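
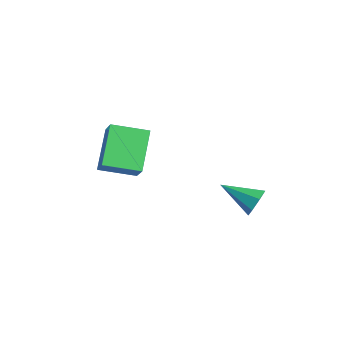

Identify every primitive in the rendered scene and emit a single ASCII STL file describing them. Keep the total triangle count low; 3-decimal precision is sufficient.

solid 
facet normal -0.642 0.467 0.608
outer loop
vertex -3.408 0.322 2.27
vertex -2.831 1.534 1.948
vertex -4.141 0.441 1.405
endloop
endfacet
facet normal -0.418 -0.878 0.234
outer loop
vertex -3.049 -0.354 0.372
vertex -3.408 0.322 2.27
vertex -4.141 0.441 1.405
endloop
endfacet
facet normal -0.642 0.467 0.608
outer loop
vertex -4.141 0.441 1.405
vertex -2.831 1.534 1.948
vertex -3.564 1.652 1.083
endloop
endfacet
facet normal -0.642 0.104 -0.759
outer loop
vertex -3.564 1.652 1.083
vertex -3.049 -0.354 0.372
vertex -4.141 0.441 1.405
endloop
endfacet
facet normal 0.642 -0.104 0.759
outer loop
vertex -3.408 0.322 2.27
vertex -1.739 0.739 0.915
vertex -2.831 1.534 1.948
endloop
endfacet
facet normal -0.417 -0.878 0.234
outer loop
vertex -2.316 -0.472 1.237
vertex -3.408 0.322 2.27
vertex -3.049 -0.354 0.372
endloop
endfacet
facet normal 0.642 -0.104 0.759
outer loop
vertex -2.316 -0.472 1.237
vertex -1.739 0.739 0.915
vertex -3.408 0.322 2.27
endloop
endfacet
facet normal 0.418 0.878 -0.234
outer loop
vertex -2.831 1.534 1.948
vertex -1.739 0.739 0.915
vertex -3.564 1.652 1.083
endloop
endfacet
facet normal -0.642 0.104 -0.759
outer loop
vertex -2.472 0.858 0.05
vertex -3.049 -0.354 0.372
vertex -3.564 1.652 1.083
endloop
endfacet
facet normal 0.418 0.878 -0.233
outer loop
vertex -3.564 1.652 1.083
vertex -1.739 0.739 0.915
vertex -2.472 0.858 0.05
endloop
endfacet
facet normal 0.642 -0.467 -0.608
outer loop
vertex -2.472 0.858 0.05
vertex -2.316 -0.472 1.237
vertex -3.049 -0.354 0.372
endloop
endfacet
facet normal 0.642 -0.467 -0.608
outer loop
vertex -1.739 0.739 0.915
vertex -2.316 -0.472 1.237
vertex -2.472 0.858 0.05
endloop
endfacet
facet normal 0.678 0.637 -0.366
outer loop
vertex 1.373 3.539 0.885
vertex 1.042 3.622 0.416
vertex 1.038 3.914 0.917
endloop
endfacet
facet normal 0.054 -0.037 0.998
outer loop
vertex 1.373 3.539 0.885
vertex 1.038 3.914 0.917
vertex 0.098 2.738 0.924
endloop
endfacet
facet normal 0.679 0.637 -0.366
outer loop
vertex 1.038 3.914 0.917
vertex 1.042 3.622 0.416
vertex 0.707 4.069 0.572
endloop
endfacet
facet normal -0.542 0.438 0.717
outer loop
vertex 1.038 3.914 0.917
vertex 0.707 4.069 0.572
vertex 0.098 2.738 0.924
endloop
endfacet
facet normal 0.679 0.637 -0.366
outer loop
vertex 0.707 4.069 0.572
vertex 1.042 3.622 0.416
vertex 0.627 3.888 0.109
endloop
endfacet
facet normal -0.910 0.415 -0.005
outer loop
vertex 0.707 4.069 0.572
vertex 0.627 3.888 0.109
vertex 0.098 2.738 0.924
endloop
endfacet
facet normal 0.679 0.637 -0.365
outer loop
vertex 0.627 3.888 0.109
vertex 1.042 3.622 0.416
vertex 0.86 3.507 -0.123
endloop
endfacet
facet normal -0.773 -0.090 -0.628
outer loop
vertex 0.627 3.888 0.109
vertex 0.86 3.507 -0.123
vertex 0.098 2.738 0.924
endloop
endfacet
facet normal 0.679 0.637 -0.365
outer loop
vertex 0.86 3.507 -0.123
vertex 1.042 3.622 0.416
vertex 1.23 3.212 0.051
endloop
endfacet
facet normal -0.234 -0.695 -0.680
outer loop
vertex 0.86 3.507 -0.123
vertex 1.23 3.212 0.051
vertex 0.098 2.738 0.924
endloop
endfacet
facet normal 0.678 0.637 -0.366
outer loop
vertex 1.23 3.212 0.051
vertex 1.042 3.622 0.416
vertex 1.458 3.227 0.499
endloop
endfacet
facet normal 0.302 -0.946 -0.122
outer loop
vertex 1.23 3.212 0.051
vertex 1.458 3.227 0.499
vertex 0.098 2.738 0.924
endloop
endfacet
facet normal 0.678 0.637 -0.366
outer loop
vertex 1.458 3.227 0.499
vertex 1.042 3.622 0.416
vertex 1.373 3.539 0.885
endloop
endfacet
facet normal 0.430 -0.654 0.623
outer loop
vertex 1.458 3.227 0.499
vertex 1.373 3.539 0.885
vertex 0.098 2.738 0.924
endloop
endfacet

endsolid


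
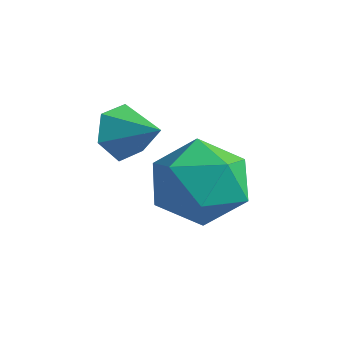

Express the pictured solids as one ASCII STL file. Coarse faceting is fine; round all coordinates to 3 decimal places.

solid 
facet normal -0.968 0.141 -0.210
outer loop
vertex -0.578 3.435 -4.431
vertex -0.837 3.144 -3.432
vertex -0.638 4.174 -3.657
endloop
endfacet
facet normal -0.556 0.579 -0.596
outer loop
vertex -0.578 3.435 -4.431
vertex -0.638 4.174 -3.657
vertex 0.162 4.209 -4.37
endloop
endfacet
facet normal -0.107 0.179 -0.978
outer loop
vertex -0.578 3.435 -4.431
vertex 0.162 4.209 -4.37
vertex 0.457 3.201 -4.587
endloop
endfacet
facet normal -0.239 -0.506 -0.829
outer loop
vertex -0.578 3.435 -4.431
vertex 0.457 3.201 -4.587
vertex -0.16 2.543 -4.007
endloop
endfacet
facet normal -0.771 -0.530 -0.354
outer loop
vertex -0.578 3.435 -4.431
vertex -0.16 2.543 -4.007
vertex -0.837 3.144 -3.432
endloop
endfacet
facet normal -0.171 0.975 -0.144
outer loop
vertex 0.162 4.209 -4.37
vertex -0.638 4.174 -3.657
vertex 0.36 4.397 -3.333
endloop
endfacet
facet normal -0.836 0.266 0.480
outer loop
vertex -0.638 4.174 -3.657
vertex -0.837 3.144 -3.432
vertex -0.257 3.739 -2.753
endloop
endfacet
facet normal -0.517 -0.819 0.247
outer loop
vertex -0.837 3.144 -3.432
vertex -0.16 2.543 -4.007
vertex 0.038 2.731 -2.97
endloop
endfacet
facet normal 0.344 -0.781 -0.521
outer loop
vertex -0.16 2.543 -4.007
vertex 0.457 3.201 -4.587
vertex 0.838 2.766 -3.683
endloop
endfacet
facet normal 0.557 0.327 -0.763
outer loop
vertex 0.457 3.201 -4.587
vertex 0.162 4.209 -4.37
vertex 1.037 3.796 -3.908
endloop
endfacet
facet normal 0.239 0.506 0.829
outer loop
vertex 0.778 3.505 -2.909
vertex 0.36 4.397 -3.333
vertex -0.257 3.739 -2.753
endloop
endfacet
facet normal 0.107 -0.179 0.978
outer loop
vertex 0.778 3.505 -2.909
vertex -0.257 3.739 -2.753
vertex 0.038 2.731 -2.97
endloop
endfacet
facet normal 0.556 -0.579 0.596
outer loop
vertex 0.778 3.505 -2.909
vertex 0.038 2.731 -2.97
vertex 0.838 2.766 -3.683
endloop
endfacet
facet normal 0.968 -0.141 0.210
outer loop
vertex 0.778 3.505 -2.909
vertex 0.838 2.766 -3.683
vertex 1.037 3.796 -3.908
endloop
endfacet
facet normal 0.771 0.530 0.354
outer loop
vertex 0.778 3.505 -2.909
vertex 1.037 3.796 -3.908
vertex 0.36 4.397 -3.333
endloop
endfacet
facet normal -0.344 0.781 0.521
outer loop
vertex -0.257 3.739 -2.753
vertex 0.36 4.397 -3.333
vertex -0.638 4.174 -3.657
endloop
endfacet
facet normal -0.557 -0.327 0.763
outer loop
vertex 0.038 2.731 -2.97
vertex -0.257 3.739 -2.753
vertex -0.837 3.144 -3.432
endloop
endfacet
facet normal 0.171 -0.975 0.144
outer loop
vertex 0.838 2.766 -3.683
vertex 0.038 2.731 -2.97
vertex -0.16 2.543 -4.007
endloop
endfacet
facet normal 0.836 -0.266 -0.480
outer loop
vertex 1.037 3.796 -3.908
vertex 0.838 2.766 -3.683
vertex 0.457 3.201 -4.587
endloop
endfacet
facet normal 0.517 0.819 -0.247
outer loop
vertex 0.36 4.397 -3.333
vertex 1.037 3.796 -3.908
vertex 0.162 4.209 -4.37
endloop
endfacet
facet normal -0.909 -0.120 -0.398
outer loop
vertex -1.566 2.942 -3.619
vertex -1.848 3.287 -3.079
vertex -1.644 3.637 -3.65
endloop
endfacet
facet normal 0.801 0.063 -0.595
outer loop
vertex -1.566 2.942 -3.619
vertex -1.644 3.637 -3.65
vertex -0.892 3.413 -2.661
endloop
endfacet
facet normal -0.909 -0.120 -0.398
outer loop
vertex -1.644 3.637 -3.65
vertex -1.848 3.287 -3.079
vertex -1.926 3.982 -3.11
endloop
endfacet
facet normal 0.544 0.807 -0.231
outer loop
vertex -1.644 3.637 -3.65
vertex -1.926 3.982 -3.11
vertex -0.892 3.413 -2.661
endloop
endfacet
facet normal -0.910 -0.120 -0.397
outer loop
vertex -1.926 3.982 -3.11
vertex -1.848 3.287 -3.079
vertex -2.129 3.632 -2.539
endloop
endfacet
facet normal 0.198 0.803 0.562
outer loop
vertex -1.926 3.982 -3.11
vertex -2.129 3.632 -2.539
vertex -0.892 3.413 -2.661
endloop
endfacet
facet normal -0.910 -0.120 -0.397
outer loop
vertex -2.129 3.632 -2.539
vertex -1.848 3.287 -3.079
vertex -2.051 2.937 -2.508
endloop
endfacet
facet normal 0.108 0.056 0.993
outer loop
vertex -2.129 3.632 -2.539
vertex -2.051 2.937 -2.508
vertex -0.892 3.413 -2.661
endloop
endfacet
facet normal -0.909 -0.122 -0.398
outer loop
vertex -2.051 2.937 -2.508
vertex -1.848 3.287 -3.079
vertex -1.769 2.592 -3.047
endloop
endfacet
facet normal 0.365 -0.686 0.630
outer loop
vertex -2.051 2.937 -2.508
vertex -1.769 2.592 -3.047
vertex -0.892 3.413 -2.661
endloop
endfacet
facet normal -0.910 -0.122 -0.397
outer loop
vertex -1.769 2.592 -3.047
vertex -1.848 3.287 -3.079
vertex -1.566 2.942 -3.619
endloop
endfacet
facet normal 0.712 -0.683 -0.165
outer loop
vertex -1.769 2.592 -3.047
vertex -1.566 2.942 -3.619
vertex -0.892 3.413 -2.661
endloop
endfacet

endsolid


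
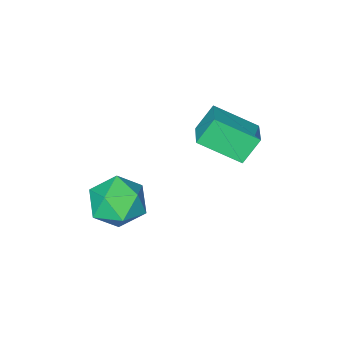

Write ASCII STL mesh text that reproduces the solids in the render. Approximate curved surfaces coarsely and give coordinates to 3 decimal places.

solid 
facet normal -0.564 0.120 0.817
outer loop
vertex 0.082 1.667 1.096
vertex -0.983 2.929 0.176
vertex -0.697 0.719 0.697
endloop
endfacet
facet normal 0.563 -0.668 0.487
outer loop
vertex 0.003 0.571 -0.316
vertex 0.082 1.667 1.096
vertex -0.697 0.719 0.697
endloop
endfacet
facet normal -0.564 0.120 0.817
outer loop
vertex -0.697 0.719 0.697
vertex -0.983 2.929 0.176
vertex -1.762 1.981 -0.223
endloop
endfacet
facet normal -0.603 -0.735 -0.310
outer loop
vertex -1.762 1.981 -0.223
vertex 0.003 0.571 -0.316
vertex -0.697 0.719 0.697
endloop
endfacet
facet normal 0.603 0.735 0.310
outer loop
vertex 0.082 1.667 1.096
vertex -0.283 2.781 -0.837
vertex -0.983 2.929 0.176
endloop
endfacet
facet normal 0.563 -0.668 0.487
outer loop
vertex 0.782 1.519 0.083
vertex 0.082 1.667 1.096
vertex 0.003 0.571 -0.316
endloop
endfacet
facet normal 0.603 0.735 0.310
outer loop
vertex 0.782 1.519 0.083
vertex -0.283 2.781 -0.837
vertex 0.082 1.667 1.096
endloop
endfacet
facet normal -0.563 0.668 -0.487
outer loop
vertex -0.983 2.929 0.176
vertex -0.283 2.781 -0.837
vertex -1.762 1.981 -0.223
endloop
endfacet
facet normal -0.603 -0.735 -0.310
outer loop
vertex -1.062 1.833 -1.236
vertex 0.003 0.571 -0.316
vertex -1.762 1.981 -0.223
endloop
endfacet
facet normal -0.563 0.668 -0.487
outer loop
vertex -1.762 1.981 -0.223
vertex -0.283 2.781 -0.837
vertex -1.062 1.833 -1.236
endloop
endfacet
facet normal 0.564 -0.120 -0.817
outer loop
vertex -1.062 1.833 -1.236
vertex 0.782 1.519 0.083
vertex 0.003 0.571 -0.316
endloop
endfacet
facet normal 0.564 -0.120 -0.817
outer loop
vertex -0.283 2.781 -0.837
vertex 0.782 1.519 0.083
vertex -1.062 1.833 -1.236
endloop
endfacet
facet normal -0.730 -0.511 0.454
outer loop
vertex 1.967 -0.037 -2.918
vertex 2.519 -1.056 -3.179
vertex 2.759 -0.494 -2.16
endloop
endfacet
facet normal -0.645 0.131 0.753
outer loop
vertex 1.967 -0.037 -2.918
vertex 2.759 -0.494 -2.16
vertex 2.747 0.674 -2.373
endloop
endfacet
facet normal -0.741 0.624 0.246
outer loop
vertex 1.967 -0.037 -2.918
vertex 2.747 0.674 -2.373
vertex 2.5 0.835 -3.524
endloop
endfacet
facet normal -0.885 0.287 -0.365
outer loop
vertex 1.967 -0.037 -2.918
vertex 2.5 0.835 -3.524
vertex 2.358 -0.235 -4.022
endloop
endfacet
facet normal -0.878 -0.415 -0.237
outer loop
vertex 1.967 -0.037 -2.918
vertex 2.358 -0.235 -4.022
vertex 2.519 -1.056 -3.179
endloop
endfacet
facet normal 0.029 0.180 0.983
outer loop
vertex 2.747 0.674 -2.373
vertex 2.759 -0.494 -2.16
vertex 3.782 0.095 -2.298
endloop
endfacet
facet normal -0.109 -0.859 0.500
outer loop
vertex 2.759 -0.494 -2.16
vertex 2.519 -1.056 -3.179
vertex 3.64 -0.975 -2.796
endloop
endfacet
facet normal -0.349 -0.704 -0.619
outer loop
vertex 2.519 -1.056 -3.179
vertex 2.358 -0.235 -4.022
vertex 3.393 -0.814 -3.947
endloop
endfacet
facet normal -0.360 0.432 -0.826
outer loop
vertex 2.358 -0.235 -4.022
vertex 2.5 0.835 -3.524
vertex 3.381 0.354 -4.16
endloop
endfacet
facet normal -0.127 0.978 0.164
outer loop
vertex 2.5 0.835 -3.524
vertex 2.747 0.674 -2.373
vertex 3.621 0.916 -3.141
endloop
endfacet
facet normal 0.885 -0.287 0.365
outer loop
vertex 4.173 -0.103 -3.402
vertex 3.782 0.095 -2.298
vertex 3.64 -0.975 -2.796
endloop
endfacet
facet normal 0.741 -0.624 -0.246
outer loop
vertex 4.173 -0.103 -3.402
vertex 3.64 -0.975 -2.796
vertex 3.393 -0.814 -3.947
endloop
endfacet
facet normal 0.645 -0.131 -0.753
outer loop
vertex 4.173 -0.103 -3.402
vertex 3.393 -0.814 -3.947
vertex 3.381 0.354 -4.16
endloop
endfacet
facet normal 0.730 0.511 -0.454
outer loop
vertex 4.173 -0.103 -3.402
vertex 3.381 0.354 -4.16
vertex 3.621 0.916 -3.141
endloop
endfacet
facet normal 0.878 0.415 0.237
outer loop
vertex 4.173 -0.103 -3.402
vertex 3.621 0.916 -3.141
vertex 3.782 0.095 -2.298
endloop
endfacet
facet normal 0.360 -0.432 0.826
outer loop
vertex 3.64 -0.975 -2.796
vertex 3.782 0.095 -2.298
vertex 2.759 -0.494 -2.16
endloop
endfacet
facet normal 0.127 -0.978 -0.164
outer loop
vertex 3.393 -0.814 -3.947
vertex 3.64 -0.975 -2.796
vertex 2.519 -1.056 -3.179
endloop
endfacet
facet normal -0.029 -0.180 -0.983
outer loop
vertex 3.381 0.354 -4.16
vertex 3.393 -0.814 -3.947
vertex 2.358 -0.235 -4.022
endloop
endfacet
facet normal 0.109 0.859 -0.500
outer loop
vertex 3.621 0.916 -3.141
vertex 3.381 0.354 -4.16
vertex 2.5 0.835 -3.524
endloop
endfacet
facet normal 0.349 0.704 0.619
outer loop
vertex 3.782 0.095 -2.298
vertex 3.621 0.916 -3.141
vertex 2.747 0.674 -2.373
endloop
endfacet

endsolid


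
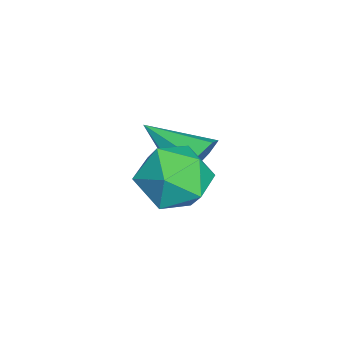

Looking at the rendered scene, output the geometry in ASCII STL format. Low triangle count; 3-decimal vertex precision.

solid 
facet normal -0.357 0.193 0.914
outer loop
vertex 1.664 -2.871 -0.796
vertex 2.335 -3.527 -0.395
vertex 2.586 -2.544 -0.505
endloop
endfacet
facet normal -0.425 0.762 0.489
outer loop
vertex 1.664 -2.871 -0.796
vertex 2.586 -2.544 -0.505
vertex 2.178 -2.211 -1.379
endloop
endfacet
facet normal -0.818 0.570 -0.076
outer loop
vertex 1.664 -2.871 -0.796
vertex 2.178 -2.211 -1.379
vertex 1.676 -2.988 -1.809
endloop
endfacet
facet normal -0.993 -0.117 0.002
outer loop
vertex 1.664 -2.871 -0.796
vertex 1.676 -2.988 -1.809
vertex 1.773 -3.801 -1.201
endloop
endfacet
facet normal -0.708 -0.350 0.613
outer loop
vertex 1.664 -2.871 -0.796
vertex 1.773 -3.801 -1.201
vertex 2.335 -3.527 -0.395
endloop
endfacet
facet normal 0.226 0.941 0.253
outer loop
vertex 2.178 -2.211 -1.379
vertex 2.586 -2.544 -0.505
vertex 3.167 -2.459 -1.339
endloop
endfacet
facet normal 0.335 0.020 0.942
outer loop
vertex 2.586 -2.544 -0.505
vertex 2.335 -3.527 -0.395
vertex 3.264 -3.272 -0.731
endloop
endfacet
facet normal -0.234 -0.859 0.455
outer loop
vertex 2.335 -3.527 -0.395
vertex 1.773 -3.801 -1.201
vertex 2.762 -4.049 -1.161
endloop
endfacet
facet normal -0.695 -0.482 -0.533
outer loop
vertex 1.773 -3.801 -1.201
vertex 1.676 -2.988 -1.809
vertex 2.354 -3.716 -2.035
endloop
endfacet
facet normal -0.411 0.630 -0.659
outer loop
vertex 1.676 -2.988 -1.809
vertex 2.178 -2.211 -1.379
vertex 2.605 -2.733 -2.145
endloop
endfacet
facet normal 0.993 0.117 -0.002
outer loop
vertex 3.276 -3.389 -1.744
vertex 3.167 -2.459 -1.339
vertex 3.264 -3.272 -0.731
endloop
endfacet
facet normal 0.818 -0.570 0.076
outer loop
vertex 3.276 -3.389 -1.744
vertex 3.264 -3.272 -0.731
vertex 2.762 -4.049 -1.161
endloop
endfacet
facet normal 0.425 -0.762 -0.489
outer loop
vertex 3.276 -3.389 -1.744
vertex 2.762 -4.049 -1.161
vertex 2.354 -3.716 -2.035
endloop
endfacet
facet normal 0.357 -0.193 -0.914
outer loop
vertex 3.276 -3.389 -1.744
vertex 2.354 -3.716 -2.035
vertex 2.605 -2.733 -2.145
endloop
endfacet
facet normal 0.708 0.350 -0.613
outer loop
vertex 3.276 -3.389 -1.744
vertex 2.605 -2.733 -2.145
vertex 3.167 -2.459 -1.339
endloop
endfacet
facet normal 0.695 0.482 0.533
outer loop
vertex 3.264 -3.272 -0.731
vertex 3.167 -2.459 -1.339
vertex 2.586 -2.544 -0.505
endloop
endfacet
facet normal 0.411 -0.630 0.659
outer loop
vertex 2.762 -4.049 -1.161
vertex 3.264 -3.272 -0.731
vertex 2.335 -3.527 -0.395
endloop
endfacet
facet normal -0.226 -0.941 -0.253
outer loop
vertex 2.354 -3.716 -2.035
vertex 2.762 -4.049 -1.161
vertex 1.773 -3.801 -1.201
endloop
endfacet
facet normal -0.335 -0.020 -0.942
outer loop
vertex 2.605 -2.733 -2.145
vertex 2.354 -3.716 -2.035
vertex 1.676 -2.988 -1.809
endloop
endfacet
facet normal 0.234 0.859 -0.455
outer loop
vertex 3.167 -2.459 -1.339
vertex 2.605 -2.733 -2.145
vertex 2.178 -2.211 -1.379
endloop
endfacet
facet normal 0.415 0.815 -0.404
outer loop
vertex 0.364 -3.21 -3.238
vertex 0.065 -2.764 -2.646
vertex 0.77 -3.14 -2.68
endloop
endfacet
facet normal 0.480 -0.843 -0.244
outer loop
vertex 0.364 -3.21 -3.238
vertex 0.77 -3.14 -2.68
vertex -0.645 -4.156 -1.954
endloop
endfacet
facet normal 0.415 0.815 -0.405
outer loop
vertex 0.77 -3.14 -2.68
vertex 0.065 -2.764 -2.646
vertex 0.646 -2.786 -2.095
endloop
endfacet
facet normal 0.660 -0.572 0.486
outer loop
vertex 0.77 -3.14 -2.68
vertex 0.646 -2.786 -2.095
vertex -0.645 -4.156 -1.954
endloop
endfacet
facet normal 0.415 0.814 -0.406
outer loop
vertex 0.646 -2.786 -2.095
vertex 0.065 -2.764 -2.646
vertex 0.084 -2.415 -1.926
endloop
endfacet
facet normal 0.220 -0.108 0.969
outer loop
vertex 0.646 -2.786 -2.095
vertex 0.084 -2.415 -1.926
vertex -0.645 -4.156 -1.954
endloop
endfacet
facet normal 0.415 0.814 -0.406
outer loop
vertex 0.084 -2.415 -1.926
vertex 0.065 -2.764 -2.646
vertex -0.492 -2.307 -2.298
endloop
endfacet
facet normal -0.505 0.198 0.840
outer loop
vertex 0.084 -2.415 -1.926
vertex -0.492 -2.307 -2.298
vertex -0.645 -4.156 -1.954
endloop
endfacet
facet normal 0.416 0.815 -0.404
outer loop
vertex -0.492 -2.307 -2.298
vertex 0.065 -2.764 -2.646
vertex -0.648 -2.542 -2.932
endloop
endfacet
facet normal -0.974 0.117 0.196
outer loop
vertex -0.492 -2.307 -2.298
vertex -0.648 -2.542 -2.932
vertex -0.645 -4.156 -1.954
endloop
endfacet
facet normal 0.416 0.815 -0.404
outer loop
vertex -0.648 -2.542 -2.932
vertex 0.065 -2.764 -2.646
vertex -0.267 -2.944 -3.351
endloop
endfacet
facet normal -0.830 -0.290 -0.476
outer loop
vertex -0.648 -2.542 -2.932
vertex -0.267 -2.944 -3.351
vertex -0.645 -4.156 -1.954
endloop
endfacet
facet normal 0.416 0.815 -0.404
outer loop
vertex -0.267 -2.944 -3.351
vertex 0.065 -2.764 -2.646
vertex 0.364 -3.21 -3.238
endloop
endfacet
facet normal -0.182 -0.718 -0.672
outer loop
vertex -0.267 -2.944 -3.351
vertex 0.364 -3.21 -3.238
vertex -0.645 -4.156 -1.954
endloop
endfacet

endsolid


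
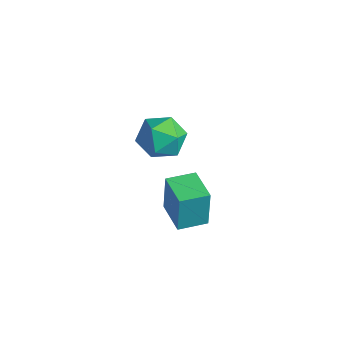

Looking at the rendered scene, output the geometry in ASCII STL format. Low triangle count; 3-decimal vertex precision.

solid 
facet normal -0.711 0.423 0.561
outer loop
vertex -0.588 2.23 -3.566
vertex -0.668 1.542 -3.149
vertex -0.14 2.105 -2.904
endloop
endfacet
facet normal -0.241 0.911 0.335
outer loop
vertex -0.588 2.23 -3.566
vertex -0.14 2.105 -2.904
vertex 0.195 2.436 -3.562
endloop
endfacet
facet normal -0.234 0.896 -0.377
outer loop
vertex -0.588 2.23 -3.566
vertex 0.195 2.436 -3.562
vertex -0.126 2.078 -4.214
endloop
endfacet
facet normal -0.699 0.400 -0.592
outer loop
vertex -0.588 2.23 -3.566
vertex -0.126 2.078 -4.214
vertex -0.659 1.525 -3.958
endloop
endfacet
facet normal -0.994 0.108 -0.013
outer loop
vertex -0.588 2.23 -3.566
vertex -0.659 1.525 -3.958
vertex -0.668 1.542 -3.149
endloop
endfacet
facet normal 0.406 0.717 0.567
outer loop
vertex 0.195 2.436 -3.562
vertex -0.14 2.105 -2.904
vertex 0.599 1.875 -3.142
endloop
endfacet
facet normal -0.356 -0.072 0.932
outer loop
vertex -0.14 2.105 -2.904
vertex -0.668 1.542 -3.149
vertex 0.066 1.322 -2.886
endloop
endfacet
facet normal -0.813 -0.583 0.003
outer loop
vertex -0.668 1.542 -3.149
vertex -0.659 1.525 -3.958
vertex -0.255 0.964 -3.538
endloop
endfacet
facet normal -0.335 -0.110 -0.936
outer loop
vertex -0.659 1.525 -3.958
vertex -0.126 2.078 -4.214
vertex 0.08 1.295 -4.196
endloop
endfacet
facet normal 0.418 0.694 -0.587
outer loop
vertex -0.126 2.078 -4.214
vertex 0.195 2.436 -3.562
vertex 0.608 1.858 -3.951
endloop
endfacet
facet normal 0.699 -0.400 0.592
outer loop
vertex 0.528 1.17 -3.534
vertex 0.599 1.875 -3.142
vertex 0.066 1.322 -2.886
endloop
endfacet
facet normal 0.234 -0.896 0.377
outer loop
vertex 0.528 1.17 -3.534
vertex 0.066 1.322 -2.886
vertex -0.255 0.964 -3.538
endloop
endfacet
facet normal 0.241 -0.911 -0.335
outer loop
vertex 0.528 1.17 -3.534
vertex -0.255 0.964 -3.538
vertex 0.08 1.295 -4.196
endloop
endfacet
facet normal 0.711 -0.423 -0.561
outer loop
vertex 0.528 1.17 -3.534
vertex 0.08 1.295 -4.196
vertex 0.608 1.858 -3.951
endloop
endfacet
facet normal 0.994 -0.108 0.013
outer loop
vertex 0.528 1.17 -3.534
vertex 0.608 1.858 -3.951
vertex 0.599 1.875 -3.142
endloop
endfacet
facet normal 0.335 0.110 0.936
outer loop
vertex 0.066 1.322 -2.886
vertex 0.599 1.875 -3.142
vertex -0.14 2.105 -2.904
endloop
endfacet
facet normal -0.418 -0.694 0.587
outer loop
vertex -0.255 0.964 -3.538
vertex 0.066 1.322 -2.886
vertex -0.668 1.542 -3.149
endloop
endfacet
facet normal -0.406 -0.717 -0.567
outer loop
vertex 0.08 1.295 -4.196
vertex -0.255 0.964 -3.538
vertex -0.659 1.525 -3.958
endloop
endfacet
facet normal 0.356 0.072 -0.932
outer loop
vertex 0.608 1.858 -3.951
vertex 0.08 1.295 -4.196
vertex -0.126 2.078 -4.214
endloop
endfacet
facet normal 0.813 0.583 -0.003
outer loop
vertex 0.599 1.875 -3.142
vertex 0.608 1.858 -3.951
vertex 0.195 2.436 -3.562
endloop
endfacet
facet normal -0.984 0.177 -0.023
outer loop
vertex 2.767 0.178 -2.215
vertex 2.924 1.043 -2.262
vertex 2.783 0.108 -3.443
endloop
endfacet
facet normal -0.179 -0.982 0.054
outer loop
vertex 3.836 -0.083 -3.418
vertex 2.767 0.178 -2.215
vertex 2.783 0.108 -3.443
endloop
endfacet
facet normal -0.984 0.178 -0.023
outer loop
vertex 2.783 0.108 -3.443
vertex 2.924 1.043 -2.262
vertex 2.94 0.972 -3.49
endloop
endfacet
facet normal 0.013 -0.057 -0.998
outer loop
vertex 2.94 0.972 -3.49
vertex 3.836 -0.083 -3.418
vertex 2.783 0.108 -3.443
endloop
endfacet
facet normal -0.013 0.057 0.998
outer loop
vertex 2.767 0.178 -2.215
vertex 3.977 0.852 -2.237
vertex 2.924 1.043 -2.262
endloop
endfacet
facet normal -0.179 -0.982 0.054
outer loop
vertex 3.82 -0.012 -2.19
vertex 2.767 0.178 -2.215
vertex 3.836 -0.083 -3.418
endloop
endfacet
facet normal -0.013 0.057 0.998
outer loop
vertex 3.82 -0.012 -2.19
vertex 3.977 0.852 -2.237
vertex 2.767 0.178 -2.215
endloop
endfacet
facet normal 0.179 0.982 -0.054
outer loop
vertex 2.924 1.043 -2.262
vertex 3.977 0.852 -2.237
vertex 2.94 0.972 -3.49
endloop
endfacet
facet normal 0.013 -0.057 -0.998
outer loop
vertex 3.993 0.782 -3.465
vertex 3.836 -0.083 -3.418
vertex 2.94 0.972 -3.49
endloop
endfacet
facet normal 0.179 0.982 -0.054
outer loop
vertex 2.94 0.972 -3.49
vertex 3.977 0.852 -2.237
vertex 3.993 0.782 -3.465
endloop
endfacet
facet normal 0.984 -0.177 0.023
outer loop
vertex 3.993 0.782 -3.465
vertex 3.82 -0.012 -2.19
vertex 3.836 -0.083 -3.418
endloop
endfacet
facet normal 0.984 -0.178 0.023
outer loop
vertex 3.977 0.852 -2.237
vertex 3.82 -0.012 -2.19
vertex 3.993 0.782 -3.465
endloop
endfacet

endsolid


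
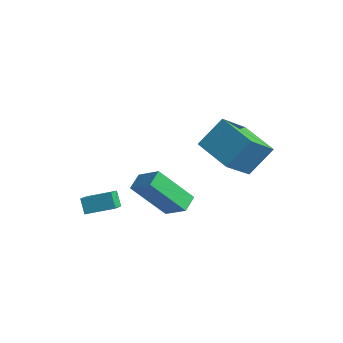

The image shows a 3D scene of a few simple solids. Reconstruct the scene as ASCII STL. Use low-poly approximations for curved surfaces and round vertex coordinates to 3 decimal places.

solid 
facet normal -0.952 0.260 0.165
outer loop
vertex -0.086 1.64 0.078
vertex 0.071 3.182 -1.441
vertex -0.582 0.555 -1.075
endloop
endfacet
facet normal -0.072 -0.711 0.700
outer loop
vertex 1.169 0.078 -1.379
vertex -0.086 1.64 0.078
vertex -0.582 0.555 -1.075
endloop
endfacet
facet normal -0.952 0.260 0.165
outer loop
vertex -0.582 0.555 -1.075
vertex 0.071 3.182 -1.441
vertex -0.425 2.097 -2.594
endloop
endfacet
facet normal -0.299 -0.654 -0.695
outer loop
vertex -0.425 2.097 -2.594
vertex 1.169 0.078 -1.379
vertex -0.582 0.555 -1.075
endloop
endfacet
facet normal 0.299 0.654 0.695
outer loop
vertex -0.086 1.64 0.078
vertex 1.822 2.705 -1.745
vertex 0.071 3.182 -1.441
endloop
endfacet
facet normal -0.072 -0.711 0.700
outer loop
vertex 1.665 1.163 -0.226
vertex -0.086 1.64 0.078
vertex 1.169 0.078 -1.379
endloop
endfacet
facet normal 0.299 0.654 0.695
outer loop
vertex 1.665 1.163 -0.226
vertex 1.822 2.705 -1.745
vertex -0.086 1.64 0.078
endloop
endfacet
facet normal 0.072 0.711 -0.700
outer loop
vertex 0.071 3.182 -1.441
vertex 1.822 2.705 -1.745
vertex -0.425 2.097 -2.594
endloop
endfacet
facet normal -0.299 -0.654 -0.695
outer loop
vertex 1.326 1.62 -2.898
vertex 1.169 0.078 -1.379
vertex -0.425 2.097 -2.594
endloop
endfacet
facet normal 0.072 0.711 -0.700
outer loop
vertex -0.425 2.097 -2.594
vertex 1.822 2.705 -1.745
vertex 1.326 1.62 -2.898
endloop
endfacet
facet normal 0.952 -0.260 -0.165
outer loop
vertex 1.326 1.62 -2.898
vertex 1.665 1.163 -0.226
vertex 1.169 0.078 -1.379
endloop
endfacet
facet normal 0.952 -0.260 -0.165
outer loop
vertex 1.822 2.705 -1.745
vertex 1.665 1.163 -0.226
vertex 1.326 1.62 -2.898
endloop
endfacet
facet normal -0.599 -0.329 0.730
outer loop
vertex -0.318 -3.231 -0.911
vertex -0.444 -2.459 -0.666
vertex -1.386 -3.14 -1.747
endloop
endfacet
facet normal 0.154 -0.942 -0.299
outer loop
vertex -0.116 -2.441 -3.294
vertex -0.318 -3.231 -0.911
vertex -1.386 -3.14 -1.747
endloop
endfacet
facet normal -0.599 -0.329 0.730
outer loop
vertex -1.386 -3.14 -1.747
vertex -0.444 -2.459 -0.666
vertex -1.512 -2.368 -1.502
endloop
endfacet
facet normal -0.786 0.067 -0.615
outer loop
vertex -1.512 -2.368 -1.502
vertex -0.116 -2.441 -3.294
vertex -1.386 -3.14 -1.747
endloop
endfacet
facet normal 0.786 -0.067 0.615
outer loop
vertex -0.318 -3.231 -0.911
vertex 0.826 -1.76 -2.213
vertex -0.444 -2.459 -0.666
endloop
endfacet
facet normal 0.154 -0.942 -0.299
outer loop
vertex 0.952 -2.532 -2.458
vertex -0.318 -3.231 -0.911
vertex -0.116 -2.441 -3.294
endloop
endfacet
facet normal 0.786 -0.067 0.615
outer loop
vertex 0.952 -2.532 -2.458
vertex 0.826 -1.76 -2.213
vertex -0.318 -3.231 -0.911
endloop
endfacet
facet normal -0.154 0.942 0.299
outer loop
vertex -0.444 -2.459 -0.666
vertex 0.826 -1.76 -2.213
vertex -1.512 -2.368 -1.502
endloop
endfacet
facet normal -0.786 0.067 -0.615
outer loop
vertex -0.242 -1.669 -3.049
vertex -0.116 -2.441 -3.294
vertex -1.512 -2.368 -1.502
endloop
endfacet
facet normal -0.154 0.942 0.299
outer loop
vertex -1.512 -2.368 -1.502
vertex 0.826 -1.76 -2.213
vertex -0.242 -1.669 -3.049
endloop
endfacet
facet normal 0.599 0.329 -0.730
outer loop
vertex -0.242 -1.669 -3.049
vertex 0.952 -2.532 -2.458
vertex -0.116 -2.441 -3.294
endloop
endfacet
facet normal 0.599 0.329 -0.730
outer loop
vertex 0.826 -1.76 -2.213
vertex 0.952 -2.532 -2.458
vertex -0.242 -1.669 -3.049
endloop
endfacet
facet normal -0.792 -0.527 -0.308
outer loop
vertex -3.243 -3.84 -3.922
vertex -3.674 -3.547 -3.315
vertex -3.534 -3.065 -4.501
endloop
endfacet
facet normal 0.539 -0.365 -0.759
outer loop
vertex -2.466 -2.353 -4.085
vertex -3.243 -3.84 -3.922
vertex -3.534 -3.065 -4.501
endloop
endfacet
facet normal -0.791 -0.528 -0.308
outer loop
vertex -3.534 -3.065 -4.501
vertex -3.674 -3.547 -3.315
vertex -3.965 -2.773 -3.894
endloop
endfacet
facet normal -0.288 0.767 -0.573
outer loop
vertex -3.965 -2.773 -3.894
vertex -2.466 -2.353 -4.085
vertex -3.534 -3.065 -4.501
endloop
endfacet
facet normal 0.287 -0.767 0.574
outer loop
vertex -3.243 -3.84 -3.922
vertex -2.606 -2.835 -2.899
vertex -3.674 -3.547 -3.315
endloop
endfacet
facet normal 0.539 -0.365 -0.759
outer loop
vertex -2.175 -3.127 -3.506
vertex -3.243 -3.84 -3.922
vertex -2.466 -2.353 -4.085
endloop
endfacet
facet normal 0.288 -0.767 0.574
outer loop
vertex -2.175 -3.127 -3.506
vertex -2.606 -2.835 -2.899
vertex -3.243 -3.84 -3.922
endloop
endfacet
facet normal -0.539 0.365 0.759
outer loop
vertex -3.674 -3.547 -3.315
vertex -2.606 -2.835 -2.899
vertex -3.965 -2.773 -3.894
endloop
endfacet
facet normal -0.288 0.766 -0.574
outer loop
vertex -2.897 -2.06 -3.478
vertex -2.466 -2.353 -4.085
vertex -3.965 -2.773 -3.894
endloop
endfacet
facet normal -0.539 0.365 0.759
outer loop
vertex -3.965 -2.773 -3.894
vertex -2.606 -2.835 -2.899
vertex -2.897 -2.06 -3.478
endloop
endfacet
facet normal 0.792 0.528 0.307
outer loop
vertex -2.897 -2.06 -3.478
vertex -2.175 -3.127 -3.506
vertex -2.466 -2.353 -4.085
endloop
endfacet
facet normal 0.792 0.528 0.308
outer loop
vertex -2.606 -2.835 -2.899
vertex -2.175 -3.127 -3.506
vertex -2.897 -2.06 -3.478
endloop
endfacet

endsolid


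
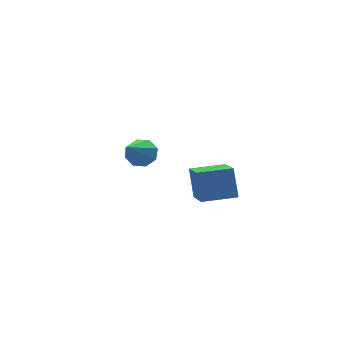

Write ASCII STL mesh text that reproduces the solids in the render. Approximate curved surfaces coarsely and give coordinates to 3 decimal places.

solid 
facet normal 0.491 0.609 -0.623
outer loop
vertex -2.695 2.398 -0.438
vertex -3.088 2.208 -0.933
vertex -3.107 2.687 -0.48
endloop
endfacet
facet normal 0.150 0.348 0.926
outer loop
vertex -2.695 2.398 -0.438
vertex -3.107 2.687 -0.48
vertex -4.072 0.992 0.313
endloop
endfacet
facet normal 0.492 0.608 -0.623
outer loop
vertex -3.107 2.687 -0.48
vertex -3.088 2.208 -0.933
vertex -3.508 2.697 -0.787
endloop
endfacet
facet normal -0.485 0.582 0.653
outer loop
vertex -3.107 2.687 -0.48
vertex -3.508 2.697 -0.787
vertex -4.072 0.992 0.313
endloop
endfacet
facet normal 0.491 0.608 -0.624
outer loop
vertex -3.508 2.697 -0.787
vertex -3.088 2.208 -0.933
vertex -3.663 2.419 -1.18
endloop
endfacet
facet normal -0.923 0.371 0.102
outer loop
vertex -3.508 2.697 -0.787
vertex -3.663 2.419 -1.18
vertex -4.072 0.992 0.313
endloop
endfacet
facet normal 0.491 0.609 -0.623
outer loop
vertex -3.663 2.419 -1.18
vertex -3.088 2.208 -0.933
vertex -3.482 2.019 -1.428
endloop
endfacet
facet normal -0.902 -0.160 -0.400
outer loop
vertex -3.663 2.419 -1.18
vertex -3.482 2.019 -1.428
vertex -4.072 0.992 0.313
endloop
endfacet
facet normal 0.491 0.609 -0.623
outer loop
vertex -3.482 2.019 -1.428
vertex -3.088 2.208 -0.933
vertex -3.07 1.729 -1.387
endloop
endfacet
facet normal -0.438 -0.702 -0.562
outer loop
vertex -3.482 2.019 -1.428
vertex -3.07 1.729 -1.387
vertex -4.072 0.992 0.313
endloop
endfacet
facet normal 0.492 0.609 -0.623
outer loop
vertex -3.07 1.729 -1.387
vertex -3.088 2.208 -0.933
vertex -2.669 1.72 -1.079
endloop
endfacet
facet normal 0.200 -0.936 -0.288
outer loop
vertex -3.07 1.729 -1.387
vertex -2.669 1.72 -1.079
vertex -4.072 0.992 0.313
endloop
endfacet
facet normal 0.491 0.608 -0.624
outer loop
vertex -2.669 1.72 -1.079
vertex -3.088 2.208 -0.933
vertex -2.514 1.997 -0.687
endloop
endfacet
facet normal 0.636 -0.726 0.261
outer loop
vertex -2.669 1.72 -1.079
vertex -2.514 1.997 -0.687
vertex -4.072 0.992 0.313
endloop
endfacet
facet normal 0.491 0.609 -0.623
outer loop
vertex -2.514 1.997 -0.687
vertex -3.088 2.208 -0.933
vertex -2.695 2.398 -0.438
endloop
endfacet
facet normal 0.616 -0.196 0.763
outer loop
vertex -2.514 1.997 -0.687
vertex -2.695 2.398 -0.438
vertex -4.072 0.992 0.313
endloop
endfacet
facet normal -0.990 0.129 -0.049
outer loop
vertex -2.636 -2.636 0.861
vertex -2.425 -1.275 0.195
vertex -2.652 -3.193 -0.28
endloop
endfacet
facet normal -0.138 -0.889 0.436
outer loop
vertex -1.335 -3.365 -0.215
vertex -2.636 -2.636 0.861
vertex -2.652 -3.193 -0.28
endloop
endfacet
facet normal -0.990 0.129 -0.049
outer loop
vertex -2.652 -3.193 -0.28
vertex -2.425 -1.275 0.195
vertex -2.441 -1.831 -0.946
endloop
endfacet
facet normal -0.013 -0.438 -0.899
outer loop
vertex -2.441 -1.831 -0.946
vertex -1.335 -3.365 -0.215
vertex -2.652 -3.193 -0.28
endloop
endfacet
facet normal 0.013 0.438 0.899
outer loop
vertex -2.636 -2.636 0.861
vertex -1.108 -1.447 0.26
vertex -2.425 -1.275 0.195
endloop
endfacet
facet normal -0.138 -0.890 0.435
outer loop
vertex -1.319 -2.809 0.926
vertex -2.636 -2.636 0.861
vertex -1.335 -3.365 -0.215
endloop
endfacet
facet normal 0.013 0.438 0.899
outer loop
vertex -1.319 -2.809 0.926
vertex -1.108 -1.447 0.26
vertex -2.636 -2.636 0.861
endloop
endfacet
facet normal 0.138 0.890 -0.435
outer loop
vertex -2.425 -1.275 0.195
vertex -1.108 -1.447 0.26
vertex -2.441 -1.831 -0.946
endloop
endfacet
facet normal -0.013 -0.438 -0.899
outer loop
vertex -1.124 -2.004 -0.881
vertex -1.335 -3.365 -0.215
vertex -2.441 -1.831 -0.946
endloop
endfacet
facet normal 0.138 0.889 -0.436
outer loop
vertex -2.441 -1.831 -0.946
vertex -1.108 -1.447 0.26
vertex -1.124 -2.004 -0.881
endloop
endfacet
facet normal 0.990 -0.129 0.049
outer loop
vertex -1.124 -2.004 -0.881
vertex -1.319 -2.809 0.926
vertex -1.335 -3.365 -0.215
endloop
endfacet
facet normal 0.990 -0.129 0.049
outer loop
vertex -1.108 -1.447 0.26
vertex -1.319 -2.809 0.926
vertex -1.124 -2.004 -0.881
endloop
endfacet

endsolid


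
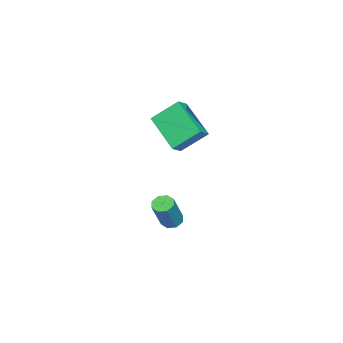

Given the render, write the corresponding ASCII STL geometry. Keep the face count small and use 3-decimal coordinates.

solid 
facet normal -0.480 0.016 -0.877
outer loop
vertex -2.054 3.162 -4.037
vertex -2.545 3.143 -3.769
vertex -2.206 3.552 -3.947
endloop
endfacet
facet normal 0.803 0.412 -0.430
outer loop
vertex -2.054 3.162 -4.037
vertex -2.206 3.552 -3.947
vertex -1.183 3.135 -2.438
endloop
endfacet
facet normal 0.803 0.413 -0.430
outer loop
vertex -1.183 3.135 -2.438
vertex -2.206 3.552 -3.947
vertex -1.336 3.525 -2.349
endloop
endfacet
facet normal 0.477 -0.013 0.879
outer loop
vertex -1.183 3.135 -2.438
vertex -1.336 3.525 -2.349
vertex -1.675 3.117 -2.171
endloop
endfacet
facet normal -0.478 0.014 -0.878
outer loop
vertex -2.206 3.552 -3.947
vertex -2.545 3.143 -3.769
vertex -2.558 3.703 -3.753
endloop
endfacet
facet normal 0.316 0.936 -0.156
outer loop
vertex -2.206 3.552 -3.947
vertex -2.558 3.703 -3.753
vertex -1.336 3.525 -2.349
endloop
endfacet
facet normal 0.316 0.936 -0.156
outer loop
vertex -1.336 3.525 -2.349
vertex -2.558 3.703 -3.753
vertex -1.687 3.676 -2.155
endloop
endfacet
facet normal 0.479 -0.015 0.878
outer loop
vertex -1.336 3.525 -2.349
vertex -1.687 3.676 -2.155
vertex -1.675 3.117 -2.171
endloop
endfacet
facet normal -0.479 0.014 -0.878
outer loop
vertex -2.558 3.703 -3.753
vertex -2.545 3.143 -3.769
vertex -2.902 3.526 -3.568
endloop
endfacet
facet normal -0.356 0.911 0.209
outer loop
vertex -2.558 3.703 -3.753
vertex -2.902 3.526 -3.568
vertex -1.687 3.676 -2.155
endloop
endfacet
facet normal -0.356 0.911 0.209
outer loop
vertex -1.687 3.676 -2.155
vertex -2.902 3.526 -3.568
vertex -2.031 3.499 -1.97
endloop
endfacet
facet normal 0.479 -0.015 0.877
outer loop
vertex -1.687 3.676 -2.155
vertex -2.031 3.499 -1.97
vertex -1.675 3.117 -2.171
endloop
endfacet
facet normal -0.477 0.016 -0.879
outer loop
vertex -2.902 3.526 -3.568
vertex -2.545 3.143 -3.769
vertex -3.037 3.125 -3.502
endloop
endfacet
facet normal -0.820 0.351 0.453
outer loop
vertex -2.902 3.526 -3.568
vertex -3.037 3.125 -3.502
vertex -2.031 3.499 -1.97
endloop
endfacet
facet normal -0.820 0.352 0.452
outer loop
vertex -2.031 3.499 -1.97
vertex -3.037 3.125 -3.502
vertex -2.166 3.098 -1.903
endloop
endfacet
facet normal 0.479 -0.015 0.877
outer loop
vertex -2.031 3.499 -1.97
vertex -2.166 3.098 -1.903
vertex -1.675 3.117 -2.171
endloop
endfacet
facet normal -0.477 0.013 -0.879
outer loop
vertex -3.037 3.125 -3.502
vertex -2.545 3.143 -3.769
vertex -2.884 2.735 -3.591
endloop
endfacet
facet normal -0.803 -0.413 0.430
outer loop
vertex -3.037 3.125 -3.502
vertex -2.884 2.735 -3.591
vertex -2.166 3.098 -1.903
endloop
endfacet
facet normal -0.803 -0.412 0.430
outer loop
vertex -2.166 3.098 -1.903
vertex -2.884 2.735 -3.591
vertex -2.014 2.708 -1.993
endloop
endfacet
facet normal 0.480 -0.016 0.877
outer loop
vertex -2.166 3.098 -1.903
vertex -2.014 2.708 -1.993
vertex -1.675 3.117 -2.171
endloop
endfacet
facet normal -0.479 0.015 -0.878
outer loop
vertex -2.884 2.735 -3.591
vertex -2.545 3.143 -3.769
vertex -2.533 2.584 -3.785
endloop
endfacet
facet normal -0.316 -0.936 0.156
outer loop
vertex -2.884 2.735 -3.591
vertex -2.533 2.584 -3.785
vertex -2.014 2.708 -1.993
endloop
endfacet
facet normal -0.315 -0.936 0.156
outer loop
vertex -2.014 2.708 -1.993
vertex -2.533 2.584 -3.785
vertex -1.662 2.557 -2.187
endloop
endfacet
facet normal 0.478 -0.014 0.878
outer loop
vertex -2.014 2.708 -1.993
vertex -1.662 2.557 -2.187
vertex -1.675 3.117 -2.171
endloop
endfacet
facet normal -0.479 0.015 -0.877
outer loop
vertex -2.533 2.584 -3.785
vertex -2.545 3.143 -3.769
vertex -2.189 2.761 -3.97
endloop
endfacet
facet normal 0.356 -0.911 -0.209
outer loop
vertex -2.533 2.584 -3.785
vertex -2.189 2.761 -3.97
vertex -1.662 2.557 -2.187
endloop
endfacet
facet normal 0.356 -0.911 -0.209
outer loop
vertex -1.662 2.557 -2.187
vertex -2.189 2.761 -3.97
vertex -1.318 2.734 -2.372
endloop
endfacet
facet normal 0.479 -0.014 0.878
outer loop
vertex -1.662 2.557 -2.187
vertex -1.318 2.734 -2.372
vertex -1.675 3.117 -2.171
endloop
endfacet
facet normal -0.479 0.015 -0.877
outer loop
vertex -2.189 2.761 -3.97
vertex -2.545 3.143 -3.769
vertex -2.054 3.162 -4.037
endloop
endfacet
facet normal 0.819 -0.352 -0.453
outer loop
vertex -2.189 2.761 -3.97
vertex -2.054 3.162 -4.037
vertex -1.318 2.734 -2.372
endloop
endfacet
facet normal 0.820 -0.351 -0.453
outer loop
vertex -1.318 2.734 -2.372
vertex -2.054 3.162 -4.037
vertex -1.183 3.135 -2.438
endloop
endfacet
facet normal 0.477 -0.016 0.879
outer loop
vertex -1.318 2.734 -2.372
vertex -1.183 3.135 -2.438
vertex -1.675 3.117 -2.171
endloop
endfacet
facet normal -0.818 0.108 -0.566
outer loop
vertex -3.521 1.986 2.083
vertex -4.129 3.096 3.173
vertex -2.553 3.591 0.989
endloop
endfacet
facet normal 0.364 -0.664 -0.653
outer loop
vertex -1.891 3.504 1.447
vertex -3.521 1.986 2.083
vertex -2.553 3.591 0.989
endloop
endfacet
facet normal -0.818 0.108 -0.566
outer loop
vertex -2.553 3.591 0.989
vertex -4.129 3.096 3.173
vertex -3.161 4.701 2.079
endloop
endfacet
facet normal 0.446 0.739 -0.504
outer loop
vertex -3.161 4.701 2.079
vertex -1.891 3.504 1.447
vertex -2.553 3.591 0.989
endloop
endfacet
facet normal -0.446 -0.739 0.504
outer loop
vertex -3.521 1.986 2.083
vertex -3.467 3.009 3.631
vertex -4.129 3.096 3.173
endloop
endfacet
facet normal 0.364 -0.664 -0.653
outer loop
vertex -2.859 1.899 2.541
vertex -3.521 1.986 2.083
vertex -1.891 3.504 1.447
endloop
endfacet
facet normal -0.446 -0.739 0.504
outer loop
vertex -2.859 1.899 2.541
vertex -3.467 3.009 3.631
vertex -3.521 1.986 2.083
endloop
endfacet
facet normal -0.364 0.664 0.653
outer loop
vertex -4.129 3.096 3.173
vertex -3.467 3.009 3.631
vertex -3.161 4.701 2.079
endloop
endfacet
facet normal 0.446 0.739 -0.504
outer loop
vertex -2.499 4.614 2.537
vertex -1.891 3.504 1.447
vertex -3.161 4.701 2.079
endloop
endfacet
facet normal -0.364 0.664 0.653
outer loop
vertex -3.161 4.701 2.079
vertex -3.467 3.009 3.631
vertex -2.499 4.614 2.537
endloop
endfacet
facet normal 0.818 -0.108 0.566
outer loop
vertex -2.499 4.614 2.537
vertex -2.859 1.899 2.541
vertex -1.891 3.504 1.447
endloop
endfacet
facet normal 0.818 -0.108 0.566
outer loop
vertex -3.467 3.009 3.631
vertex -2.859 1.899 2.541
vertex -2.499 4.614 2.537
endloop
endfacet

endsolid


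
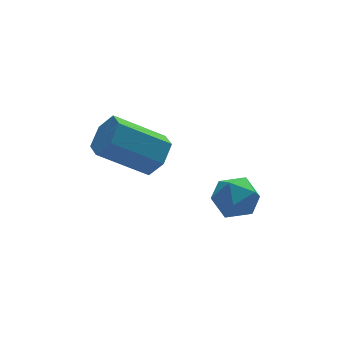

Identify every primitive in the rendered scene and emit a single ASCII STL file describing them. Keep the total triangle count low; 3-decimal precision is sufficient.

solid 
facet normal 0.789 -0.246 -0.563
outer loop
vertex 0.661 3.29 1.222
vertex 0.187 2.818 0.765
vertex 0.291 3.597 0.57
endloop
endfacet
facet normal 0.412 0.892 0.186
outer loop
vertex 0.661 3.29 1.222
vertex 0.291 3.597 0.57
vertex -0.893 3.775 2.332
endloop
endfacet
facet normal 0.412 0.892 0.186
outer loop
vertex -0.893 3.775 2.332
vertex 0.291 3.597 0.57
vertex -1.263 4.082 1.68
endloop
endfacet
facet normal -0.789 0.246 0.563
outer loop
vertex -0.893 3.775 2.332
vertex -1.263 4.082 1.68
vertex -1.367 3.302 1.875
endloop
endfacet
facet normal 0.789 -0.246 -0.563
outer loop
vertex 0.291 3.597 0.57
vertex 0.187 2.818 0.765
vertex -0.183 3.124 0.113
endloop
endfacet
facet normal -0.190 0.774 -0.604
outer loop
vertex 0.291 3.597 0.57
vertex -0.183 3.124 0.113
vertex -1.263 4.082 1.68
endloop
endfacet
facet normal -0.190 0.774 -0.604
outer loop
vertex -1.263 4.082 1.68
vertex -0.183 3.124 0.113
vertex -1.737 3.609 1.223
endloop
endfacet
facet normal -0.789 0.246 0.563
outer loop
vertex -1.263 4.082 1.68
vertex -1.737 3.609 1.223
vertex -1.367 3.302 1.875
endloop
endfacet
facet normal 0.789 -0.246 -0.563
outer loop
vertex -0.183 3.124 0.113
vertex 0.187 2.818 0.765
vertex -0.287 2.345 0.308
endloop
endfacet
facet normal -0.601 -0.118 -0.790
outer loop
vertex -0.183 3.124 0.113
vertex -0.287 2.345 0.308
vertex -1.737 3.609 1.223
endloop
endfacet
facet normal -0.601 -0.118 -0.790
outer loop
vertex -1.737 3.609 1.223
vertex -0.287 2.345 0.308
vertex -1.841 2.83 1.418
endloop
endfacet
facet normal -0.789 0.246 0.563
outer loop
vertex -1.737 3.609 1.223
vertex -1.841 2.83 1.418
vertex -1.367 3.302 1.875
endloop
endfacet
facet normal 0.789 -0.246 -0.563
outer loop
vertex -0.287 2.345 0.308
vertex 0.187 2.818 0.765
vertex 0.083 2.038 0.96
endloop
endfacet
facet normal -0.412 -0.892 -0.186
outer loop
vertex -0.287 2.345 0.308
vertex 0.083 2.038 0.96
vertex -1.841 2.83 1.418
endloop
endfacet
facet normal -0.412 -0.892 -0.186
outer loop
vertex -1.841 2.83 1.418
vertex 0.083 2.038 0.96
vertex -1.471 2.523 2.07
endloop
endfacet
facet normal -0.789 0.246 0.563
outer loop
vertex -1.841 2.83 1.418
vertex -1.471 2.523 2.07
vertex -1.367 3.302 1.875
endloop
endfacet
facet normal 0.789 -0.246 -0.563
outer loop
vertex 0.083 2.038 0.96
vertex 0.187 2.818 0.765
vertex 0.557 2.511 1.417
endloop
endfacet
facet normal 0.190 -0.774 0.604
outer loop
vertex 0.083 2.038 0.96
vertex 0.557 2.511 1.417
vertex -1.471 2.523 2.07
endloop
endfacet
facet normal 0.190 -0.774 0.604
outer loop
vertex -1.471 2.523 2.07
vertex 0.557 2.511 1.417
vertex -0.997 2.996 2.527
endloop
endfacet
facet normal -0.789 0.246 0.563
outer loop
vertex -1.471 2.523 2.07
vertex -0.997 2.996 2.527
vertex -1.367 3.302 1.875
endloop
endfacet
facet normal 0.789 -0.246 -0.563
outer loop
vertex 0.557 2.511 1.417
vertex 0.187 2.818 0.765
vertex 0.661 3.29 1.222
endloop
endfacet
facet normal 0.601 0.118 0.790
outer loop
vertex 0.557 2.511 1.417
vertex 0.661 3.29 1.222
vertex -0.997 2.996 2.527
endloop
endfacet
facet normal 0.601 0.118 0.790
outer loop
vertex -0.997 2.996 2.527
vertex 0.661 3.29 1.222
vertex -0.893 3.775 2.332
endloop
endfacet
facet normal -0.789 0.246 0.563
outer loop
vertex -0.997 2.996 2.527
vertex -0.893 3.775 2.332
vertex -1.367 3.302 1.875
endloop
endfacet
facet normal 0.026 0.544 0.839
outer loop
vertex 2.366 2.91 -1.257
vertex 2.392 2.16 -0.771
vertex 3.153 2.543 -1.043
endloop
endfacet
facet normal 0.335 0.893 0.299
outer loop
vertex 2.366 2.91 -1.257
vertex 3.153 2.543 -1.043
vertex 3.02 2.868 -1.865
endloop
endfacet
facet normal -0.147 0.963 -0.224
outer loop
vertex 2.366 2.91 -1.257
vertex 3.02 2.868 -1.865
vertex 2.178 2.685 -2.101
endloop
endfacet
facet normal -0.753 0.657 -0.007
outer loop
vertex 2.366 2.91 -1.257
vertex 2.178 2.685 -2.101
vertex 1.79 2.248 -1.425
endloop
endfacet
facet normal -0.647 0.398 0.650
outer loop
vertex 2.366 2.91 -1.257
vertex 1.79 2.248 -1.425
vertex 2.392 2.16 -0.771
endloop
endfacet
facet normal 0.870 0.490 0.053
outer loop
vertex 3.02 2.868 -1.865
vertex 3.153 2.543 -1.043
vertex 3.45 2.092 -1.755
endloop
endfacet
facet normal 0.369 -0.075 0.926
outer loop
vertex 3.153 2.543 -1.043
vertex 2.392 2.16 -0.771
vertex 3.062 1.655 -1.079
endloop
endfacet
facet normal -0.720 -0.311 0.621
outer loop
vertex 2.392 2.16 -0.771
vertex 1.79 2.248 -1.425
vertex 2.22 1.472 -1.315
endloop
endfacet
facet normal -0.891 0.109 -0.441
outer loop
vertex 1.79 2.248 -1.425
vertex 2.178 2.685 -2.101
vertex 2.087 1.797 -2.137
endloop
endfacet
facet normal 0.091 0.604 -0.792
outer loop
vertex 2.178 2.685 -2.101
vertex 3.02 2.868 -1.865
vertex 2.848 2.18 -2.409
endloop
endfacet
facet normal 0.753 -0.657 0.007
outer loop
vertex 2.874 1.43 -1.923
vertex 3.45 2.092 -1.755
vertex 3.062 1.655 -1.079
endloop
endfacet
facet normal 0.147 -0.963 0.224
outer loop
vertex 2.874 1.43 -1.923
vertex 3.062 1.655 -1.079
vertex 2.22 1.472 -1.315
endloop
endfacet
facet normal -0.335 -0.893 -0.299
outer loop
vertex 2.874 1.43 -1.923
vertex 2.22 1.472 -1.315
vertex 2.087 1.797 -2.137
endloop
endfacet
facet normal -0.026 -0.544 -0.839
outer loop
vertex 2.874 1.43 -1.923
vertex 2.087 1.797 -2.137
vertex 2.848 2.18 -2.409
endloop
endfacet
facet normal 0.647 -0.398 -0.650
outer loop
vertex 2.874 1.43 -1.923
vertex 2.848 2.18 -2.409
vertex 3.45 2.092 -1.755
endloop
endfacet
facet normal 0.891 -0.109 0.441
outer loop
vertex 3.062 1.655 -1.079
vertex 3.45 2.092 -1.755
vertex 3.153 2.543 -1.043
endloop
endfacet
facet normal -0.091 -0.604 0.792
outer loop
vertex 2.22 1.472 -1.315
vertex 3.062 1.655 -1.079
vertex 2.392 2.16 -0.771
endloop
endfacet
facet normal -0.870 -0.490 -0.053
outer loop
vertex 2.087 1.797 -2.137
vertex 2.22 1.472 -1.315
vertex 1.79 2.248 -1.425
endloop
endfacet
facet normal -0.369 0.075 -0.926
outer loop
vertex 2.848 2.18 -2.409
vertex 2.087 1.797 -2.137
vertex 2.178 2.685 -2.101
endloop
endfacet
facet normal 0.720 0.311 -0.621
outer loop
vertex 3.45 2.092 -1.755
vertex 2.848 2.18 -2.409
vertex 3.02 2.868 -1.865
endloop
endfacet

endsolid


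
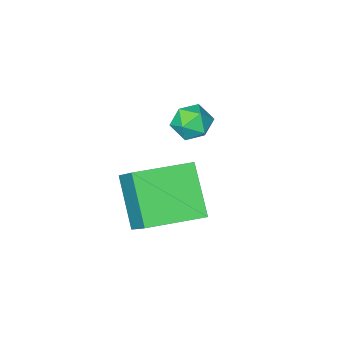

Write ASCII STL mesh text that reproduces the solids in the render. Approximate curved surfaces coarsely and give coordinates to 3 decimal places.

solid 
facet normal -0.425 0.810 0.403
outer loop
vertex 0.892 -2.9 -1.725
vertex 0.255 -3.293 -1.607
vertex 0.794 -3.275 -1.075
endloop
endfacet
facet normal 0.281 0.812 0.511
outer loop
vertex 0.892 -2.9 -1.725
vertex 0.794 -3.275 -1.075
vertex 1.467 -3.289 -1.423
endloop
endfacet
facet normal 0.601 0.789 -0.128
outer loop
vertex 0.892 -2.9 -1.725
vertex 1.467 -3.289 -1.423
vertex 1.343 -3.316 -2.169
endloop
endfacet
facet normal 0.094 0.772 -0.628
outer loop
vertex 0.892 -2.9 -1.725
vertex 1.343 -3.316 -2.169
vertex 0.595 -3.318 -2.283
endloop
endfacet
facet normal -0.540 0.786 -0.301
outer loop
vertex 0.892 -2.9 -1.725
vertex 0.595 -3.318 -2.283
vertex 0.255 -3.293 -1.607
endloop
endfacet
facet normal 0.452 0.217 0.865
outer loop
vertex 1.467 -3.289 -1.423
vertex 0.794 -3.275 -1.075
vertex 1.185 -3.922 -1.117
endloop
endfacet
facet normal -0.690 0.213 0.692
outer loop
vertex 0.794 -3.275 -1.075
vertex 0.255 -3.293 -1.607
vertex 0.437 -3.924 -1.231
endloop
endfacet
facet normal -0.877 0.174 -0.448
outer loop
vertex 0.255 -3.293 -1.607
vertex 0.595 -3.318 -2.283
vertex 0.313 -3.951 -1.977
endloop
endfacet
facet normal 0.148 0.153 -0.977
outer loop
vertex 0.595 -3.318 -2.283
vertex 1.343 -3.316 -2.169
vertex 0.986 -3.965 -2.325
endloop
endfacet
facet normal 0.969 0.180 -0.168
outer loop
vertex 1.343 -3.316 -2.169
vertex 1.467 -3.289 -1.423
vertex 1.525 -3.947 -1.793
endloop
endfacet
facet normal -0.094 -0.772 0.628
outer loop
vertex 0.888 -4.34 -1.675
vertex 1.185 -3.922 -1.117
vertex 0.437 -3.924 -1.231
endloop
endfacet
facet normal -0.601 -0.789 0.128
outer loop
vertex 0.888 -4.34 -1.675
vertex 0.437 -3.924 -1.231
vertex 0.313 -3.951 -1.977
endloop
endfacet
facet normal -0.281 -0.812 -0.511
outer loop
vertex 0.888 -4.34 -1.675
vertex 0.313 -3.951 -1.977
vertex 0.986 -3.965 -2.325
endloop
endfacet
facet normal 0.425 -0.810 -0.403
outer loop
vertex 0.888 -4.34 -1.675
vertex 0.986 -3.965 -2.325
vertex 1.525 -3.947 -1.793
endloop
endfacet
facet normal 0.540 -0.786 0.301
outer loop
vertex 0.888 -4.34 -1.675
vertex 1.525 -3.947 -1.793
vertex 1.185 -3.922 -1.117
endloop
endfacet
facet normal -0.148 -0.153 0.977
outer loop
vertex 0.437 -3.924 -1.231
vertex 1.185 -3.922 -1.117
vertex 0.794 -3.275 -1.075
endloop
endfacet
facet normal -0.969 -0.180 0.168
outer loop
vertex 0.313 -3.951 -1.977
vertex 0.437 -3.924 -1.231
vertex 0.255 -3.293 -1.607
endloop
endfacet
facet normal -0.452 -0.217 -0.865
outer loop
vertex 0.986 -3.965 -2.325
vertex 0.313 -3.951 -1.977
vertex 0.595 -3.318 -2.283
endloop
endfacet
facet normal 0.690 -0.213 -0.692
outer loop
vertex 1.525 -3.947 -1.793
vertex 0.986 -3.965 -2.325
vertex 1.343 -3.316 -2.169
endloop
endfacet
facet normal 0.877 -0.174 0.448
outer loop
vertex 1.185 -3.922 -1.117
vertex 1.525 -3.947 -1.793
vertex 1.467 -3.289 -1.423
endloop
endfacet
facet normal -0.967 0.253 -0.031
outer loop
vertex 2.564 -1.748 -1.611
vertex 2.839 -0.546 -0.383
vertex 2.956 -0.42 -2.998
endloop
endfacet
facet normal -0.158 -0.691 -0.706
outer loop
vertex 4.841 -0.914 -2.937
vertex 2.564 -1.748 -1.611
vertex 2.956 -0.42 -2.998
endloop
endfacet
facet normal -0.967 0.253 -0.031
outer loop
vertex 2.956 -0.42 -2.998
vertex 2.839 -0.546 -0.383
vertex 3.231 0.782 -1.77
endloop
endfacet
facet normal 0.200 0.677 -0.708
outer loop
vertex 3.231 0.782 -1.77
vertex 4.841 -0.914 -2.937
vertex 2.956 -0.42 -2.998
endloop
endfacet
facet normal -0.200 -0.677 0.708
outer loop
vertex 2.564 -1.748 -1.611
vertex 4.724 -1.04 -0.322
vertex 2.839 -0.546 -0.383
endloop
endfacet
facet normal -0.158 -0.691 -0.706
outer loop
vertex 4.449 -2.242 -1.55
vertex 2.564 -1.748 -1.611
vertex 4.841 -0.914 -2.937
endloop
endfacet
facet normal -0.200 -0.677 0.708
outer loop
vertex 4.449 -2.242 -1.55
vertex 4.724 -1.04 -0.322
vertex 2.564 -1.748 -1.611
endloop
endfacet
facet normal 0.158 0.691 0.706
outer loop
vertex 2.839 -0.546 -0.383
vertex 4.724 -1.04 -0.322
vertex 3.231 0.782 -1.77
endloop
endfacet
facet normal 0.200 0.677 -0.708
outer loop
vertex 5.116 0.288 -1.709
vertex 4.841 -0.914 -2.937
vertex 3.231 0.782 -1.77
endloop
endfacet
facet normal 0.158 0.691 0.706
outer loop
vertex 3.231 0.782 -1.77
vertex 4.724 -1.04 -0.322
vertex 5.116 0.288 -1.709
endloop
endfacet
facet normal 0.967 -0.253 0.031
outer loop
vertex 5.116 0.288 -1.709
vertex 4.449 -2.242 -1.55
vertex 4.841 -0.914 -2.937
endloop
endfacet
facet normal 0.967 -0.253 0.031
outer loop
vertex 4.724 -1.04 -0.322
vertex 4.449 -2.242 -1.55
vertex 5.116 0.288 -1.709
endloop
endfacet

endsolid


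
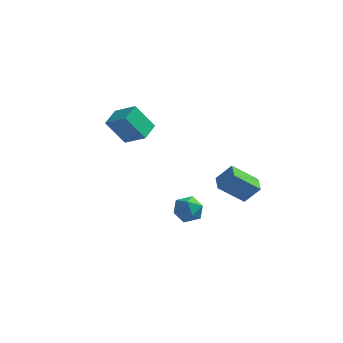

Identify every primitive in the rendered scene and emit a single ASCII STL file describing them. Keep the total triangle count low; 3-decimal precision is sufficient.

solid 
facet normal -0.634 -0.151 -0.758
outer loop
vertex 2.47 0.201 -0.865
vertex 2.107 1.32 -0.784
vertex 3.995 0.796 -2.258
endloop
endfacet
facet normal 0.308 -0.949 -0.068
outer loop
vertex 4.933 1.02 -1.136
vertex 2.47 0.201 -0.865
vertex 3.995 0.796 -2.258
endloop
endfacet
facet normal -0.634 -0.151 -0.758
outer loop
vertex 3.995 0.796 -2.258
vertex 2.107 1.32 -0.784
vertex 3.632 1.916 -2.178
endloop
endfacet
facet normal 0.709 0.276 -0.648
outer loop
vertex 3.632 1.916 -2.178
vertex 4.933 1.02 -1.136
vertex 3.995 0.796 -2.258
endloop
endfacet
facet normal -0.709 -0.277 0.648
outer loop
vertex 2.47 0.201 -0.865
vertex 3.045 1.544 0.338
vertex 2.107 1.32 -0.784
endloop
endfacet
facet normal 0.308 -0.949 -0.069
outer loop
vertex 3.408 0.424 0.258
vertex 2.47 0.201 -0.865
vertex 4.933 1.02 -1.136
endloop
endfacet
facet normal -0.710 -0.276 0.648
outer loop
vertex 3.408 0.424 0.258
vertex 3.045 1.544 0.338
vertex 2.47 0.201 -0.865
endloop
endfacet
facet normal -0.308 0.949 0.068
outer loop
vertex 2.107 1.32 -0.784
vertex 3.045 1.544 0.338
vertex 3.632 1.916 -2.178
endloop
endfacet
facet normal 0.710 0.277 -0.648
outer loop
vertex 4.57 2.139 -1.055
vertex 4.933 1.02 -1.136
vertex 3.632 1.916 -2.178
endloop
endfacet
facet normal -0.308 0.949 0.069
outer loop
vertex 3.632 1.916 -2.178
vertex 3.045 1.544 0.338
vertex 4.57 2.139 -1.055
endloop
endfacet
facet normal 0.634 0.151 0.758
outer loop
vertex 4.57 2.139 -1.055
vertex 3.408 0.424 0.258
vertex 4.933 1.02 -1.136
endloop
endfacet
facet normal 0.634 0.151 0.759
outer loop
vertex 3.045 1.544 0.338
vertex 3.408 0.424 0.258
vertex 4.57 2.139 -1.055
endloop
endfacet
facet normal -0.896 0.444 -0.009
outer loop
vertex 0.916 -2.033 -0.92
vertex 0.488 -2.904 -1.235
vertex 0.574 -2.709 -0.237
endloop
endfacet
facet normal -0.475 0.733 0.487
outer loop
vertex 0.916 -2.033 -0.92
vertex 0.574 -2.709 -0.237
vertex 1.464 -2.234 -0.084
endloop
endfacet
facet normal 0.111 0.980 0.163
outer loop
vertex 0.916 -2.033 -0.92
vertex 1.464 -2.234 -0.084
vertex 1.928 -2.136 -0.987
endloop
endfacet
facet normal 0.051 0.844 -0.534
outer loop
vertex 0.916 -2.033 -0.92
vertex 1.928 -2.136 -0.987
vertex 1.325 -2.55 -1.698
endloop
endfacet
facet normal -0.571 0.513 -0.641
outer loop
vertex 0.916 -2.033 -0.92
vertex 1.325 -2.55 -1.698
vertex 0.488 -2.904 -1.235
endloop
endfacet
facet normal -0.276 0.215 0.937
outer loop
vertex 1.464 -2.234 -0.084
vertex 0.574 -2.709 -0.237
vertex 1.375 -3.23 0.118
endloop
endfacet
facet normal -0.958 -0.253 0.132
outer loop
vertex 0.574 -2.709 -0.237
vertex 0.488 -2.904 -1.235
vertex 0.772 -3.644 -0.593
endloop
endfacet
facet normal -0.433 -0.142 -0.890
outer loop
vertex 0.488 -2.904 -1.235
vertex 1.325 -2.55 -1.698
vertex 1.236 -3.546 -1.496
endloop
endfacet
facet normal 0.575 0.395 -0.717
outer loop
vertex 1.325 -2.55 -1.698
vertex 1.928 -2.136 -0.987
vertex 2.126 -3.071 -1.343
endloop
endfacet
facet normal 0.672 0.615 0.412
outer loop
vertex 1.928 -2.136 -0.987
vertex 1.464 -2.234 -0.084
vertex 2.212 -2.876 -0.345
endloop
endfacet
facet normal -0.051 -0.844 0.534
outer loop
vertex 1.784 -3.747 -0.66
vertex 1.375 -3.23 0.118
vertex 0.772 -3.644 -0.593
endloop
endfacet
facet normal -0.111 -0.980 -0.163
outer loop
vertex 1.784 -3.747 -0.66
vertex 0.772 -3.644 -0.593
vertex 1.236 -3.546 -1.496
endloop
endfacet
facet normal 0.475 -0.733 -0.487
outer loop
vertex 1.784 -3.747 -0.66
vertex 1.236 -3.546 -1.496
vertex 2.126 -3.071 -1.343
endloop
endfacet
facet normal 0.896 -0.444 0.009
outer loop
vertex 1.784 -3.747 -0.66
vertex 2.126 -3.071 -1.343
vertex 2.212 -2.876 -0.345
endloop
endfacet
facet normal 0.571 -0.513 0.641
outer loop
vertex 1.784 -3.747 -0.66
vertex 2.212 -2.876 -0.345
vertex 1.375 -3.23 0.118
endloop
endfacet
facet normal -0.575 -0.395 0.717
outer loop
vertex 0.772 -3.644 -0.593
vertex 1.375 -3.23 0.118
vertex 0.574 -2.709 -0.237
endloop
endfacet
facet normal -0.672 -0.615 -0.412
outer loop
vertex 1.236 -3.546 -1.496
vertex 0.772 -3.644 -0.593
vertex 0.488 -2.904 -1.235
endloop
endfacet
facet normal 0.276 -0.215 -0.937
outer loop
vertex 2.126 -3.071 -1.343
vertex 1.236 -3.546 -1.496
vertex 1.325 -2.55 -1.698
endloop
endfacet
facet normal 0.958 0.253 -0.132
outer loop
vertex 2.212 -2.876 -0.345
vertex 2.126 -3.071 -1.343
vertex 1.928 -2.136 -0.987
endloop
endfacet
facet normal 0.433 0.142 0.890
outer loop
vertex 1.375 -3.23 0.118
vertex 2.212 -2.876 -0.345
vertex 1.464 -2.234 -0.084
endloop
endfacet
facet normal -0.794 0.297 -0.530
outer loop
vertex -5.102 2.612 2.299
vertex -4.82 3.944 2.623
vertex -3.91 2.771 0.603
endloop
endfacet
facet normal -0.202 -0.952 -0.231
outer loop
vertex -2.48 2.236 1.557
vertex -5.102 2.612 2.299
vertex -3.91 2.771 0.603
endloop
endfacet
facet normal -0.794 0.297 -0.530
outer loop
vertex -3.91 2.771 0.603
vertex -4.82 3.944 2.623
vertex -3.627 4.103 0.926
endloop
endfacet
facet normal 0.573 0.076 -0.816
outer loop
vertex -3.627 4.103 0.926
vertex -2.48 2.236 1.557
vertex -3.91 2.771 0.603
endloop
endfacet
facet normal -0.573 -0.077 0.816
outer loop
vertex -5.102 2.612 2.299
vertex -3.39 3.409 3.577
vertex -4.82 3.944 2.623
endloop
endfacet
facet normal -0.202 -0.952 -0.231
outer loop
vertex -3.673 2.077 3.254
vertex -5.102 2.612 2.299
vertex -2.48 2.236 1.557
endloop
endfacet
facet normal -0.574 -0.076 0.816
outer loop
vertex -3.673 2.077 3.254
vertex -3.39 3.409 3.577
vertex -5.102 2.612 2.299
endloop
endfacet
facet normal 0.202 0.952 0.231
outer loop
vertex -4.82 3.944 2.623
vertex -3.39 3.409 3.577
vertex -3.627 4.103 0.926
endloop
endfacet
facet normal 0.574 0.077 -0.815
outer loop
vertex -2.198 3.568 1.881
vertex -2.48 2.236 1.557
vertex -3.627 4.103 0.926
endloop
endfacet
facet normal 0.202 0.952 0.231
outer loop
vertex -3.627 4.103 0.926
vertex -3.39 3.409 3.577
vertex -2.198 3.568 1.881
endloop
endfacet
facet normal 0.794 -0.297 0.530
outer loop
vertex -2.198 3.568 1.881
vertex -3.673 2.077 3.254
vertex -2.48 2.236 1.557
endloop
endfacet
facet normal 0.794 -0.297 0.530
outer loop
vertex -3.39 3.409 3.577
vertex -3.673 2.077 3.254
vertex -2.198 3.568 1.881
endloop
endfacet

endsolid


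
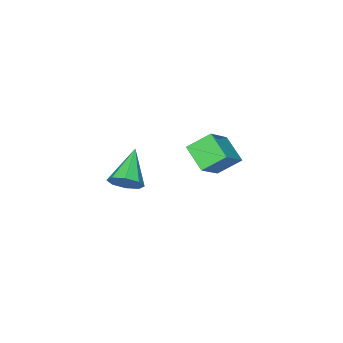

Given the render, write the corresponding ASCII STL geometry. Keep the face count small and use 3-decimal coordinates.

solid 
facet normal -0.591 0.533 0.605
outer loop
vertex -3.618 -2.397 -2.061
vertex -2.067 -1.999 -0.897
vertex -3.298 -1.025 -2.957
endloop
endfacet
facet normal -0.783 -0.201 -0.588
outer loop
vertex -2.393 -1.841 -3.883
vertex -3.618 -2.397 -2.061
vertex -3.298 -1.025 -2.957
endloop
endfacet
facet normal -0.591 0.534 0.605
outer loop
vertex -3.298 -1.025 -2.957
vertex -2.067 -1.999 -0.897
vertex -1.746 -0.627 -1.793
endloop
endfacet
facet normal 0.192 0.822 -0.537
outer loop
vertex -1.746 -0.627 -1.793
vertex -2.393 -1.841 -3.883
vertex -3.298 -1.025 -2.957
endloop
endfacet
facet normal -0.192 -0.822 0.537
outer loop
vertex -3.618 -2.397 -2.061
vertex -1.162 -2.815 -1.823
vertex -2.067 -1.999 -0.897
endloop
endfacet
facet normal -0.784 -0.201 -0.588
outer loop
vertex -2.714 -3.213 -2.987
vertex -3.618 -2.397 -2.061
vertex -2.393 -1.841 -3.883
endloop
endfacet
facet normal -0.192 -0.822 0.537
outer loop
vertex -2.714 -3.213 -2.987
vertex -1.162 -2.815 -1.823
vertex -3.618 -2.397 -2.061
endloop
endfacet
facet normal 0.783 0.201 0.588
outer loop
vertex -2.067 -1.999 -0.897
vertex -1.162 -2.815 -1.823
vertex -1.746 -0.627 -1.793
endloop
endfacet
facet normal 0.192 0.822 -0.537
outer loop
vertex -0.842 -1.443 -2.719
vertex -2.393 -1.841 -3.883
vertex -1.746 -0.627 -1.793
endloop
endfacet
facet normal 0.784 0.201 0.588
outer loop
vertex -1.746 -0.627 -1.793
vertex -1.162 -2.815 -1.823
vertex -0.842 -1.443 -2.719
endloop
endfacet
facet normal 0.591 -0.533 -0.605
outer loop
vertex -0.842 -1.443 -2.719
vertex -2.714 -3.213 -2.987
vertex -2.393 -1.841 -3.883
endloop
endfacet
facet normal 0.591 -0.533 -0.605
outer loop
vertex -1.162 -2.815 -1.823
vertex -2.714 -3.213 -2.987
vertex -0.842 -1.443 -2.719
endloop
endfacet
facet normal 0.694 0.411 -0.591
outer loop
vertex 4.195 -1.477 -0.858
vertex 3.813 -1.874 -1.582
vertex 3.706 -1.078 -1.154
endloop
endfacet
facet normal -0.097 0.513 0.853
outer loop
vertex 4.195 -1.477 -0.858
vertex 3.706 -1.078 -1.154
vertex 2.307 -2.766 -0.298
endloop
endfacet
facet normal 0.694 0.411 -0.591
outer loop
vertex 3.706 -1.078 -1.154
vertex 3.813 -1.874 -1.582
vertex 3.28 -1.146 -1.701
endloop
endfacet
facet normal -0.605 0.697 0.385
outer loop
vertex 3.706 -1.078 -1.154
vertex 3.28 -1.146 -1.701
vertex 2.307 -2.766 -0.298
endloop
endfacet
facet normal 0.694 0.411 -0.592
outer loop
vertex 3.28 -1.146 -1.701
vertex 3.813 -1.874 -1.582
vertex 3.166 -1.64 -2.178
endloop
endfacet
facet normal -0.905 0.385 -0.183
outer loop
vertex 3.28 -1.146 -1.701
vertex 3.166 -1.64 -2.178
vertex 2.307 -2.766 -0.298
endloop
endfacet
facet normal 0.694 0.411 -0.592
outer loop
vertex 3.166 -1.64 -2.178
vertex 3.813 -1.874 -1.582
vertex 3.431 -2.272 -2.306
endloop
endfacet
facet normal -0.821 -0.239 -0.518
outer loop
vertex 3.166 -1.64 -2.178
vertex 3.431 -2.272 -2.306
vertex 2.307 -2.766 -0.298
endloop
endfacet
facet normal 0.694 0.411 -0.592
outer loop
vertex 3.431 -2.272 -2.306
vertex 3.813 -1.874 -1.582
vertex 3.919 -2.67 -2.01
endloop
endfacet
facet normal -0.403 -0.810 -0.425
outer loop
vertex 3.431 -2.272 -2.306
vertex 3.919 -2.67 -2.01
vertex 2.307 -2.766 -0.298
endloop
endfacet
facet normal 0.694 0.410 -0.591
outer loop
vertex 3.919 -2.67 -2.01
vertex 3.813 -1.874 -1.582
vertex 4.345 -2.603 -1.463
endloop
endfacet
facet normal 0.103 -0.994 0.041
outer loop
vertex 3.919 -2.67 -2.01
vertex 4.345 -2.603 -1.463
vertex 2.307 -2.766 -0.298
endloop
endfacet
facet normal 0.694 0.410 -0.591
outer loop
vertex 4.345 -2.603 -1.463
vertex 3.813 -1.874 -1.582
vertex 4.459 -2.108 -0.986
endloop
endfacet
facet normal 0.404 -0.681 0.611
outer loop
vertex 4.345 -2.603 -1.463
vertex 4.459 -2.108 -0.986
vertex 2.307 -2.766 -0.298
endloop
endfacet
facet normal 0.694 0.410 -0.591
outer loop
vertex 4.459 -2.108 -0.986
vertex 3.813 -1.874 -1.582
vertex 4.195 -1.477 -0.858
endloop
endfacet
facet normal 0.320 -0.058 0.946
outer loop
vertex 4.459 -2.108 -0.986
vertex 4.195 -1.477 -0.858
vertex 2.307 -2.766 -0.298
endloop
endfacet

endsolid


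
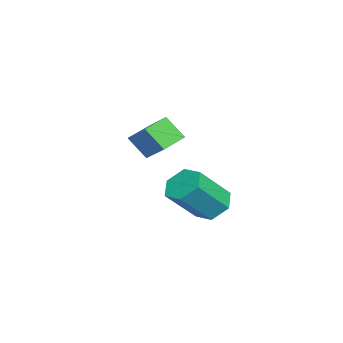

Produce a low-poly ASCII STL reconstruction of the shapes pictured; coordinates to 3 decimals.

solid 
facet normal -0.746 0.586 0.316
outer loop
vertex -4.459 -3.267 -0.419
vertex -3.285 -2.319 0.598
vertex -4.241 -2.435 -1.447
endloop
endfacet
facet normal -0.645 -0.521 -0.559
outer loop
vertex -3.315 -3.161 -1.838
vertex -4.459 -3.267 -0.419
vertex -4.241 -2.435 -1.447
endloop
endfacet
facet normal -0.747 0.585 0.316
outer loop
vertex -4.241 -2.435 -1.447
vertex -3.285 -2.319 0.598
vertex -3.067 -1.487 -0.429
endloop
endfacet
facet normal 0.163 0.621 -0.767
outer loop
vertex -3.067 -1.487 -0.429
vertex -3.315 -3.161 -1.838
vertex -4.241 -2.435 -1.447
endloop
endfacet
facet normal -0.163 -0.621 0.767
outer loop
vertex -4.459 -3.267 -0.419
vertex -2.359 -3.045 0.207
vertex -3.285 -2.319 0.598
endloop
endfacet
facet normal -0.645 -0.521 -0.559
outer loop
vertex -3.533 -3.993 -0.811
vertex -4.459 -3.267 -0.419
vertex -3.315 -3.161 -1.838
endloop
endfacet
facet normal -0.163 -0.621 0.766
outer loop
vertex -3.533 -3.993 -0.811
vertex -2.359 -3.045 0.207
vertex -4.459 -3.267 -0.419
endloop
endfacet
facet normal 0.645 0.521 0.559
outer loop
vertex -3.285 -2.319 0.598
vertex -2.359 -3.045 0.207
vertex -3.067 -1.487 -0.429
endloop
endfacet
facet normal 0.162 0.621 -0.767
outer loop
vertex -2.141 -2.213 -0.821
vertex -3.315 -3.161 -1.838
vertex -3.067 -1.487 -0.429
endloop
endfacet
facet normal 0.645 0.521 0.559
outer loop
vertex -3.067 -1.487 -0.429
vertex -2.359 -3.045 0.207
vertex -2.141 -2.213 -0.821
endloop
endfacet
facet normal 0.747 -0.586 -0.316
outer loop
vertex -2.141 -2.213 -0.821
vertex -3.533 -3.993 -0.811
vertex -3.315 -3.161 -1.838
endloop
endfacet
facet normal 0.747 -0.586 -0.316
outer loop
vertex -2.359 -3.045 0.207
vertex -3.533 -3.993 -0.811
vertex -2.141 -2.213 -0.821
endloop
endfacet
facet normal -0.485 0.510 -0.711
outer loop
vertex 1.125 0.906 -2.572
vertex 0.545 0.2 -2.683
vertex 0.352 0.864 -2.075
endloop
endfacet
facet normal 0.243 0.859 0.451
outer loop
vertex 1.125 0.906 -2.572
vertex 0.352 0.864 -2.075
vertex 2.155 -0.175 -1.067
endloop
endfacet
facet normal 0.243 0.859 0.450
outer loop
vertex 2.155 -0.175 -1.067
vertex 0.352 0.864 -2.075
vertex 1.382 -0.217 -0.569
endloop
endfacet
facet normal 0.485 -0.510 0.710
outer loop
vertex 2.155 -0.175 -1.067
vertex 1.382 -0.217 -0.569
vertex 1.575 -0.88 -1.177
endloop
endfacet
facet normal -0.486 0.509 -0.710
outer loop
vertex 0.352 0.864 -2.075
vertex 0.545 0.2 -2.683
vertex -0.227 0.158 -2.185
endloop
endfacet
facet normal -0.606 0.389 0.694
outer loop
vertex 0.352 0.864 -2.075
vertex -0.227 0.158 -2.185
vertex 1.382 -0.217 -0.569
endloop
endfacet
facet normal -0.606 0.389 0.694
outer loop
vertex 1.382 -0.217 -0.569
vertex -0.227 0.158 -2.185
vertex 0.802 -0.923 -0.68
endloop
endfacet
facet normal 0.485 -0.510 0.710
outer loop
vertex 1.382 -0.217 -0.569
vertex 0.802 -0.923 -0.68
vertex 1.575 -0.88 -1.177
endloop
endfacet
facet normal -0.486 0.510 -0.710
outer loop
vertex -0.227 0.158 -2.185
vertex 0.545 0.2 -2.683
vertex -0.035 -0.505 -2.793
endloop
endfacet
facet normal -0.849 -0.469 0.243
outer loop
vertex -0.227 0.158 -2.185
vertex -0.035 -0.505 -2.793
vertex 0.802 -0.923 -0.68
endloop
endfacet
facet normal -0.849 -0.470 0.243
outer loop
vertex 0.802 -0.923 -0.68
vertex -0.035 -0.505 -2.793
vertex 0.995 -1.586 -1.288
endloop
endfacet
facet normal 0.485 -0.510 0.710
outer loop
vertex 0.802 -0.923 -0.68
vertex 0.995 -1.586 -1.288
vertex 1.575 -0.88 -1.177
endloop
endfacet
facet normal -0.485 0.510 -0.710
outer loop
vertex -0.035 -0.505 -2.793
vertex 0.545 0.2 -2.683
vertex 0.738 -0.463 -3.291
endloop
endfacet
facet normal -0.243 -0.859 -0.450
outer loop
vertex -0.035 -0.505 -2.793
vertex 0.738 -0.463 -3.291
vertex 0.995 -1.586 -1.288
endloop
endfacet
facet normal -0.243 -0.859 -0.450
outer loop
vertex 0.995 -1.586 -1.288
vertex 0.738 -0.463 -3.291
vertex 1.768 -1.544 -1.785
endloop
endfacet
facet normal 0.485 -0.510 0.711
outer loop
vertex 0.995 -1.586 -1.288
vertex 1.768 -1.544 -1.785
vertex 1.575 -0.88 -1.177
endloop
endfacet
facet normal -0.485 0.510 -0.710
outer loop
vertex 0.738 -0.463 -3.291
vertex 0.545 0.2 -2.683
vertex 1.318 0.243 -3.18
endloop
endfacet
facet normal 0.606 -0.389 -0.694
outer loop
vertex 0.738 -0.463 -3.291
vertex 1.318 0.243 -3.18
vertex 1.768 -1.544 -1.785
endloop
endfacet
facet normal 0.606 -0.389 -0.694
outer loop
vertex 1.768 -1.544 -1.785
vertex 1.318 0.243 -3.18
vertex 2.347 -0.838 -1.675
endloop
endfacet
facet normal 0.486 -0.509 0.710
outer loop
vertex 1.768 -1.544 -1.785
vertex 2.347 -0.838 -1.675
vertex 1.575 -0.88 -1.177
endloop
endfacet
facet normal -0.485 0.510 -0.710
outer loop
vertex 1.318 0.243 -3.18
vertex 0.545 0.2 -2.683
vertex 1.125 0.906 -2.572
endloop
endfacet
facet normal 0.849 0.470 -0.243
outer loop
vertex 1.318 0.243 -3.18
vertex 1.125 0.906 -2.572
vertex 2.347 -0.838 -1.675
endloop
endfacet
facet normal 0.849 0.469 -0.244
outer loop
vertex 2.347 -0.838 -1.675
vertex 1.125 0.906 -2.572
vertex 2.155 -0.175 -1.067
endloop
endfacet
facet normal 0.486 -0.510 0.710
outer loop
vertex 2.347 -0.838 -1.675
vertex 2.155 -0.175 -1.067
vertex 1.575 -0.88 -1.177
endloop
endfacet

endsolid
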